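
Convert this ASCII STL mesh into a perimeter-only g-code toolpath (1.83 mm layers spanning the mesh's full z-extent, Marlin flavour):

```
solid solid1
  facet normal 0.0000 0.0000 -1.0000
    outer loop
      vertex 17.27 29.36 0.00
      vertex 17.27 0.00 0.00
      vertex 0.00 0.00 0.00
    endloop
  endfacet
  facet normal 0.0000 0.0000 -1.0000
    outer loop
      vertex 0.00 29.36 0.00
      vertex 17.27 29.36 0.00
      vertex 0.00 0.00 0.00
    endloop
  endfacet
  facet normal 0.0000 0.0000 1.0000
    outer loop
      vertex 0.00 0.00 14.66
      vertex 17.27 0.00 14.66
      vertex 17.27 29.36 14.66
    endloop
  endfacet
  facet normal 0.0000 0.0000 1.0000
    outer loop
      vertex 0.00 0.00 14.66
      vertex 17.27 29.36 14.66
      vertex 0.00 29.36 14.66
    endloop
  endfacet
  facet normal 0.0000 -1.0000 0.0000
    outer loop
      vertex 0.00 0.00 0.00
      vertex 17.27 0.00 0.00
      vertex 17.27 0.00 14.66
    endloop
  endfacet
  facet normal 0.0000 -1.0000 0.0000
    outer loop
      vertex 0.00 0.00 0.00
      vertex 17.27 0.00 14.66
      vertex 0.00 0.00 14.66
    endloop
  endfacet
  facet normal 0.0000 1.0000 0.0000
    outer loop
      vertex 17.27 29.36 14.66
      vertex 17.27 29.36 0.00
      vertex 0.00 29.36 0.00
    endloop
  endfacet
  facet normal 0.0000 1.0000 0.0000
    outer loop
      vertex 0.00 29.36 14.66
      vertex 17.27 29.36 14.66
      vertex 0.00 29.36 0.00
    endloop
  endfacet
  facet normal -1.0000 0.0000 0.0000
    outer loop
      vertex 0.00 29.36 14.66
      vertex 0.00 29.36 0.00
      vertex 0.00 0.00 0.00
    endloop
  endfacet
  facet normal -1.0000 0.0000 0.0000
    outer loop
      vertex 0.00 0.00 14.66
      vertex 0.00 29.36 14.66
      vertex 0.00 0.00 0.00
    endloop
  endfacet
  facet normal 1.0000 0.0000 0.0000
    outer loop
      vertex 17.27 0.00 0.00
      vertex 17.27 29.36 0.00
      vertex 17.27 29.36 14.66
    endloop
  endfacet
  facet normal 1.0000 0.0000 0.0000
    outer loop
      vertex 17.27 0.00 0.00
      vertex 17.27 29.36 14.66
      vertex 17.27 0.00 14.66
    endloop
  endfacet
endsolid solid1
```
; perimeter-only toolpath
G21 ; units = mm
G90 ; absolute positioning
G28 ; home
; layer 1
G0 Z1.83
G0 X0.00 Y0.00
G1 X17.27 Y0.00
G1 X17.27 Y29.36
G1 X0.00 Y29.36
G1 X0.00 Y0.00
; layer 2
G0 Z3.67
G0 X0.00 Y0.00
G1 X17.27 Y0.00
G1 X17.27 Y29.36
G1 X0.00 Y29.36
G1 X0.00 Y0.00
; layer 3
G0 Z5.50
G0 X0.00 Y0.00
G1 X17.27 Y0.00
G1 X17.27 Y29.36
G1 X0.00 Y29.36
G1 X0.00 Y0.00
; layer 4
G0 Z7.33
G0 X0.00 Y0.00
G1 X17.27 Y0.00
G1 X17.27 Y29.36
G1 X0.00 Y29.36
G1 X0.00 Y0.00
; layer 5
G0 Z9.16
G0 X0.00 Y0.00
G1 X17.27 Y0.00
G1 X17.27 Y29.36
G1 X0.00 Y29.36
G1 X0.00 Y0.00
; layer 6
G0 Z11.00
G0 X0.00 Y0.00
G1 X17.27 Y0.00
G1 X17.27 Y29.36
G1 X0.00 Y29.36
G1 X0.00 Y0.00
; layer 7
G0 Z12.83
G0 X0.00 Y0.00
G1 X17.27 Y0.00
G1 X17.27 Y29.36
G1 X0.00 Y29.36
G1 X0.00 Y0.00
; layer 8
G0 Z14.66
G0 X0.00 Y0.00
G1 X17.27 Y0.00
G1 X17.27 Y29.36
G1 X0.00 Y29.36
G1 X0.00 Y0.00
M2 ; end

The solid is a rectangular box, roughly 17.3 × 29.4 mm footprint and 14.7 mm tall. Slicing at Δz = 1.83 mm — 8 equal slices spanning the solid's height, so layer i sits at z = i·h/8 — gives 8 non-empty perimeters. Each is a 4-segment closed polygon; G0 lifts to the layer z and rapids to the start vertex, then G1 traces the edges.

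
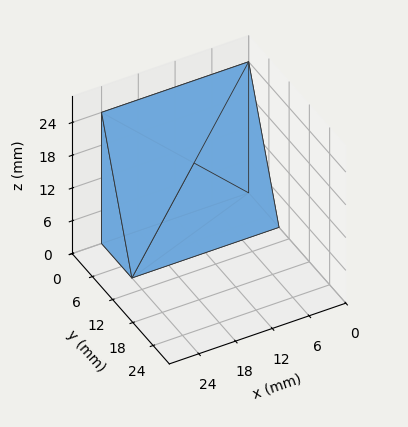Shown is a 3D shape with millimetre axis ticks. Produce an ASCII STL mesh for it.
Reading the render: the shape is a wedge (ramp): 24 × 9 mm base, rising to 24 mm along the y=0 edge and sloping linearly to z=0 at y=9 (dimensions read to the nearest mm from the axis ticks). For the STL, each face is triangulated and given an outward normal.

solid part
  facet normal 0.0000 0.0000 -1.0000
    outer loop
      vertex 24.0 9.0 0.0
      vertex 24.0 0.0 0.0
      vertex 0.0 0.0 0.0
    endloop
  endfacet
  facet normal 0.0000 0.0000 -1.0000
    outer loop
      vertex 0.0 9.0 0.0
      vertex 24.0 9.0 0.0
      vertex 0.0 0.0 0.0
    endloop
  endfacet
  facet normal 0.0000 -1.0000 0.0000
    outer loop
      vertex 0.0 0.0 0.0
      vertex 24.0 0.0 0.0
      vertex 24.0 0.0 24.0
    endloop
  endfacet
  facet normal 0.0000 -1.0000 0.0000
    outer loop
      vertex 0.0 0.0 0.0
      vertex 24.0 0.0 24.0
      vertex 0.0 0.0 24.0
    endloop
  endfacet
  facet normal 0.0000 0.9363 0.3511
    outer loop
      vertex 0.0 0.0 24.0
      vertex 24.0 0.0 24.0
      vertex 24.0 9.0 0.0
    endloop
  endfacet
  facet normal 0.0000 0.9363 0.3511
    outer loop
      vertex 0.0 0.0 24.0
      vertex 24.0 9.0 0.0
      vertex 0.0 9.0 0.0
    endloop
  endfacet
  facet normal -1.0000 0.0000 0.0000
    outer loop
      vertex 0.0 0.0 24.0
      vertex 0.0 9.0 0.0
      vertex 0.0 0.0 0.0
    endloop
  endfacet
  facet normal 1.0000 0.0000 0.0000
    outer loop
      vertex 24.0 0.0 0.0
      vertex 24.0 9.0 0.0
      vertex 24.0 0.0 24.0
    endloop
  endfacet
endsolid part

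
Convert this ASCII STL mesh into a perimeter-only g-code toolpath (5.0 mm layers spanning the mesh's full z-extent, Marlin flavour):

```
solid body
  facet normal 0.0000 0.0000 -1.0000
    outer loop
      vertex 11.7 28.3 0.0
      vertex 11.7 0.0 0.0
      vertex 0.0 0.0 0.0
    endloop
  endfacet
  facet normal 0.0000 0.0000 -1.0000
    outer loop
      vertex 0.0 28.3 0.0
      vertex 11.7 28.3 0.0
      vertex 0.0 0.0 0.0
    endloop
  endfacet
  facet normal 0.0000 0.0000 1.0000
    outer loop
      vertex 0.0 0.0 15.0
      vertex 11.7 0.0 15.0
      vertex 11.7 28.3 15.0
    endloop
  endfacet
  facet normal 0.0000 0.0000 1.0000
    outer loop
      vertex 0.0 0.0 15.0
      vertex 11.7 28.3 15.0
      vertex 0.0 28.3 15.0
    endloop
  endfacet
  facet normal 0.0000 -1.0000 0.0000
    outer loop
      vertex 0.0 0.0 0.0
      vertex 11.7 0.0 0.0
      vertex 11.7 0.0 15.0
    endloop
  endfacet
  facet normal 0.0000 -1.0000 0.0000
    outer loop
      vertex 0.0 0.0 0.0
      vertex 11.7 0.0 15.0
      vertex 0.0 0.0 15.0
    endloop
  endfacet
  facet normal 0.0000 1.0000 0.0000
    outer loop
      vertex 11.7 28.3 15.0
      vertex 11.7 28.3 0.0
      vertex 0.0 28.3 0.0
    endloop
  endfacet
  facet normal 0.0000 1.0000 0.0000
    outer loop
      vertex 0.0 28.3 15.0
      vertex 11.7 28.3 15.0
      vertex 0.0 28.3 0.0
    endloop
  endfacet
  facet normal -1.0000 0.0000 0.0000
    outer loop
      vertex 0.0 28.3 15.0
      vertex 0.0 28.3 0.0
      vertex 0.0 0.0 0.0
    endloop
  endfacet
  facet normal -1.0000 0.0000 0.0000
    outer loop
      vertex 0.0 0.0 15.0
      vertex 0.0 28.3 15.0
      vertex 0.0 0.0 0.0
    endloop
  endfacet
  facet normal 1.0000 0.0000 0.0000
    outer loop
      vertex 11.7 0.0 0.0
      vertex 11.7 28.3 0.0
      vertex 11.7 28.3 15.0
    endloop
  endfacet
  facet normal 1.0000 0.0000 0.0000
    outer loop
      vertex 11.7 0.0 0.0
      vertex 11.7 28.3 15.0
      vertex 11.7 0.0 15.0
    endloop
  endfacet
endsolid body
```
; perimeter-only toolpath
G21 ; units = mm
G90 ; absolute positioning
G28 ; home
; layer 1
G0 Z5.0
G0 X0.0 Y0.0
G1 X11.7 Y0.0
G1 X11.7 Y28.3
G1 X0.0 Y28.3
G1 X0.0 Y0.0
; layer 2
G0 Z10.0
G0 X0.0 Y0.0
G1 X11.7 Y0.0
G1 X11.7 Y28.3
G1 X0.0 Y28.3
G1 X0.0 Y0.0
; layer 3
G0 Z15.0
G0 X0.0 Y0.0
G1 X11.7 Y0.0
G1 X11.7 Y28.3
G1 X0.0 Y28.3
G1 X0.0 Y0.0
M2 ; end

The solid is a rectangular box, roughly 11.7 × 28.3 mm footprint and 15 mm tall. Slicing at Δz = 5.0 mm — 3 equal slices spanning the solid's height, so layer i sits at z = i·h/3 — gives 3 non-empty perimeters. Each is a 4-segment closed polygon; G0 lifts to the layer z and rapids to the start vertex, then G1 traces the edges.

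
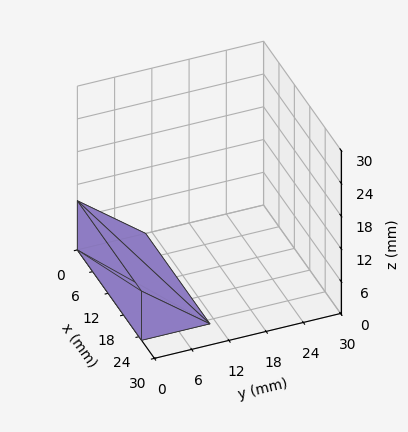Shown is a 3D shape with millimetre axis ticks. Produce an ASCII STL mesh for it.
Reading the render: the shape is a wedge (ramp): 25 × 11 mm base, rising to 9 mm along the y=0 edge and sloping linearly to z=0 at y=11 (dimensions read to the nearest mm from the axis ticks). For the STL, each face is triangulated and given an outward normal.

solid part
  facet normal 0.0000 0.0000 -1.0000
    outer loop
      vertex 25.0 11.0 0.0
      vertex 25.0 0.0 0.0
      vertex 0.0 0.0 0.0
    endloop
  endfacet
  facet normal 0.0000 0.0000 -1.0000
    outer loop
      vertex 0.0 11.0 0.0
      vertex 25.0 11.0 0.0
      vertex 0.0 0.0 0.0
    endloop
  endfacet
  facet normal 0.0000 -1.0000 0.0000
    outer loop
      vertex 0.0 0.0 0.0
      vertex 25.0 0.0 0.0
      vertex 25.0 0.0 9.0
    endloop
  endfacet
  facet normal 0.0000 -1.0000 0.0000
    outer loop
      vertex 0.0 0.0 0.0
      vertex 25.0 0.0 9.0
      vertex 0.0 0.0 9.0
    endloop
  endfacet
  facet normal 0.0000 0.6332 0.7740
    outer loop
      vertex 0.0 0.0 9.0
      vertex 25.0 0.0 9.0
      vertex 25.0 11.0 0.0
    endloop
  endfacet
  facet normal 0.0000 0.6332 0.7740
    outer loop
      vertex 0.0 0.0 9.0
      vertex 25.0 11.0 0.0
      vertex 0.0 11.0 0.0
    endloop
  endfacet
  facet normal -1.0000 0.0000 0.0000
    outer loop
      vertex 0.0 0.0 9.0
      vertex 0.0 11.0 0.0
      vertex 0.0 0.0 0.0
    endloop
  endfacet
  facet normal 1.0000 0.0000 0.0000
    outer loop
      vertex 25.0 0.0 0.0
      vertex 25.0 11.0 0.0
      vertex 25.0 0.0 9.0
    endloop
  endfacet
endsolid part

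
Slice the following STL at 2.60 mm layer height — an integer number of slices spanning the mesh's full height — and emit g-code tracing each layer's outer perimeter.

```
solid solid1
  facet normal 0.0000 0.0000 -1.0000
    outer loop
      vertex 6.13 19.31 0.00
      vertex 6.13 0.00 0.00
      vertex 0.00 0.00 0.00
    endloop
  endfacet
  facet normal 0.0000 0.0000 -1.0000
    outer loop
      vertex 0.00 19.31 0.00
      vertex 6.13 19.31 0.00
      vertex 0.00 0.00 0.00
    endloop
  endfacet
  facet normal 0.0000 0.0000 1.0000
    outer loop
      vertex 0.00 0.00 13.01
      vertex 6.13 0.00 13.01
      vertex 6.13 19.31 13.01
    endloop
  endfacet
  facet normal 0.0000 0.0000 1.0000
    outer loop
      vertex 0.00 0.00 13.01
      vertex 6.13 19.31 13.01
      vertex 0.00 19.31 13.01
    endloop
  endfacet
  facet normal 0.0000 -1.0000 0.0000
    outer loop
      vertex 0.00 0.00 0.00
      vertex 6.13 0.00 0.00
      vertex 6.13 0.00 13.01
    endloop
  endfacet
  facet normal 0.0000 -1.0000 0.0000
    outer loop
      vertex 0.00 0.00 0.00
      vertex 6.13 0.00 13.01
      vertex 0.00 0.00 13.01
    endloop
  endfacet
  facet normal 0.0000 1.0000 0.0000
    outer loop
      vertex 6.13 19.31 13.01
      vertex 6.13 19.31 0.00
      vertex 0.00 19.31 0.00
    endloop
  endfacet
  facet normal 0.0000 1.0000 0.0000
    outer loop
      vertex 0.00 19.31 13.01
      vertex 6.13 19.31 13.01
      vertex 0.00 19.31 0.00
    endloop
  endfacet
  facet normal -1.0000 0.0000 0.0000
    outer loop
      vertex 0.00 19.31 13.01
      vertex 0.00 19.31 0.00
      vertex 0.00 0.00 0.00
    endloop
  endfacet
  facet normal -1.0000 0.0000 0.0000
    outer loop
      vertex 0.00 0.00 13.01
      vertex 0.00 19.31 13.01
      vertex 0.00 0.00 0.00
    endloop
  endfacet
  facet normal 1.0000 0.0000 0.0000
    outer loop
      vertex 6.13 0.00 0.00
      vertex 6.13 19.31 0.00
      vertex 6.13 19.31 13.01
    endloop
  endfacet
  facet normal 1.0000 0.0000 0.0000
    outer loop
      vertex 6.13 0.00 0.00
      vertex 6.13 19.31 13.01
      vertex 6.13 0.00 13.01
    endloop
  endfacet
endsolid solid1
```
; perimeter-only toolpath
G21 ; units = mm
G90 ; absolute positioning
G28 ; home
; layer 1
G0 Z2.60
G0 X0.00 Y0.00
G1 X6.13 Y0.00
G1 X6.13 Y19.31
G1 X0.00 Y19.31
G1 X0.00 Y0.00
; layer 2
G0 Z5.20
G0 X0.00 Y0.00
G1 X6.13 Y0.00
G1 X6.13 Y19.31
G1 X0.00 Y19.31
G1 X0.00 Y0.00
; layer 3
G0 Z7.81
G0 X0.00 Y0.00
G1 X6.13 Y0.00
G1 X6.13 Y19.31
G1 X0.00 Y19.31
G1 X0.00 Y0.00
; layer 4
G0 Z10.41
G0 X0.00 Y0.00
G1 X6.13 Y0.00
G1 X6.13 Y19.31
G1 X0.00 Y19.31
G1 X0.00 Y0.00
; layer 5
G0 Z13.01
G0 X0.00 Y0.00
G1 X6.13 Y0.00
G1 X6.13 Y19.31
G1 X0.00 Y19.31
G1 X0.00 Y0.00
M2 ; end

The solid is a rectangular box, roughly 6.13 × 19.3 mm footprint and 13 mm tall. Slicing at Δz = 2.60 mm — 5 equal slices spanning the solid's height, so layer i sits at z = i·h/5 — gives 5 non-empty perimeters. Each is a 4-segment closed polygon; G0 lifts to the layer z and rapids to the start vertex, then G1 traces the edges.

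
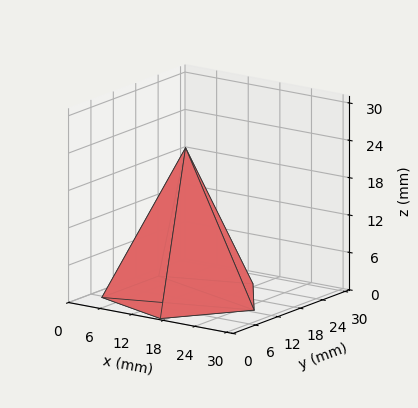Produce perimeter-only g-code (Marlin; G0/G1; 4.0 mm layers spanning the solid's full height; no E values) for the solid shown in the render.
Reading the render: the shape is a regular 5-sided pyramid, base circumscribed radius ≈ 13 mm, apex at z ≈ 24 mm (dimensions read to the nearest mm from the axis ticks). For the g-code, the solid's height is divided into equal slices at the stated Δz and each level perimeter traced with G1 moves after a G0 lift.

; perimeter-only toolpath
G21 ; units = mm
G90 ; absolute positioning
G28 ; home
; layer 1
G0 Z4.0
G0 X23.8 Y13.0
G1 X16.3 Y23.3
G1 X4.2 Y19.3
G1 X4.2 Y6.7
G1 X16.3 Y2.7
G1 X23.8 Y13.0
; layer 2
G0 Z8.0
G0 X21.7 Y13.0
G1 X15.7 Y21.3
G1 X6.0 Y18.1
G1 X6.0 Y7.9
G1 X15.7 Y4.7
G1 X21.7 Y13.0
; layer 3
G0 Z12.0
G0 X19.5 Y13.0
G1 X15.0 Y19.2
G1 X7.8 Y16.8
G1 X7.8 Y9.2
G1 X15.0 Y6.8
G1 X19.5 Y13.0
; layer 4
G0 Z16.0
G0 X17.3 Y13.0
G1 X14.3 Y17.1
G1 X9.5 Y15.5
G1 X9.5 Y10.5
G1 X14.3 Y8.9
G1 X17.3 Y13.0
; layer 5
G0 Z20.0
G0 X15.2 Y13.0
G1 X13.7 Y15.1
G1 X11.2 Y14.3
G1 X11.2 Y11.7
G1 X13.7 Y10.9
G1 X15.2 Y13.0
M2 ; end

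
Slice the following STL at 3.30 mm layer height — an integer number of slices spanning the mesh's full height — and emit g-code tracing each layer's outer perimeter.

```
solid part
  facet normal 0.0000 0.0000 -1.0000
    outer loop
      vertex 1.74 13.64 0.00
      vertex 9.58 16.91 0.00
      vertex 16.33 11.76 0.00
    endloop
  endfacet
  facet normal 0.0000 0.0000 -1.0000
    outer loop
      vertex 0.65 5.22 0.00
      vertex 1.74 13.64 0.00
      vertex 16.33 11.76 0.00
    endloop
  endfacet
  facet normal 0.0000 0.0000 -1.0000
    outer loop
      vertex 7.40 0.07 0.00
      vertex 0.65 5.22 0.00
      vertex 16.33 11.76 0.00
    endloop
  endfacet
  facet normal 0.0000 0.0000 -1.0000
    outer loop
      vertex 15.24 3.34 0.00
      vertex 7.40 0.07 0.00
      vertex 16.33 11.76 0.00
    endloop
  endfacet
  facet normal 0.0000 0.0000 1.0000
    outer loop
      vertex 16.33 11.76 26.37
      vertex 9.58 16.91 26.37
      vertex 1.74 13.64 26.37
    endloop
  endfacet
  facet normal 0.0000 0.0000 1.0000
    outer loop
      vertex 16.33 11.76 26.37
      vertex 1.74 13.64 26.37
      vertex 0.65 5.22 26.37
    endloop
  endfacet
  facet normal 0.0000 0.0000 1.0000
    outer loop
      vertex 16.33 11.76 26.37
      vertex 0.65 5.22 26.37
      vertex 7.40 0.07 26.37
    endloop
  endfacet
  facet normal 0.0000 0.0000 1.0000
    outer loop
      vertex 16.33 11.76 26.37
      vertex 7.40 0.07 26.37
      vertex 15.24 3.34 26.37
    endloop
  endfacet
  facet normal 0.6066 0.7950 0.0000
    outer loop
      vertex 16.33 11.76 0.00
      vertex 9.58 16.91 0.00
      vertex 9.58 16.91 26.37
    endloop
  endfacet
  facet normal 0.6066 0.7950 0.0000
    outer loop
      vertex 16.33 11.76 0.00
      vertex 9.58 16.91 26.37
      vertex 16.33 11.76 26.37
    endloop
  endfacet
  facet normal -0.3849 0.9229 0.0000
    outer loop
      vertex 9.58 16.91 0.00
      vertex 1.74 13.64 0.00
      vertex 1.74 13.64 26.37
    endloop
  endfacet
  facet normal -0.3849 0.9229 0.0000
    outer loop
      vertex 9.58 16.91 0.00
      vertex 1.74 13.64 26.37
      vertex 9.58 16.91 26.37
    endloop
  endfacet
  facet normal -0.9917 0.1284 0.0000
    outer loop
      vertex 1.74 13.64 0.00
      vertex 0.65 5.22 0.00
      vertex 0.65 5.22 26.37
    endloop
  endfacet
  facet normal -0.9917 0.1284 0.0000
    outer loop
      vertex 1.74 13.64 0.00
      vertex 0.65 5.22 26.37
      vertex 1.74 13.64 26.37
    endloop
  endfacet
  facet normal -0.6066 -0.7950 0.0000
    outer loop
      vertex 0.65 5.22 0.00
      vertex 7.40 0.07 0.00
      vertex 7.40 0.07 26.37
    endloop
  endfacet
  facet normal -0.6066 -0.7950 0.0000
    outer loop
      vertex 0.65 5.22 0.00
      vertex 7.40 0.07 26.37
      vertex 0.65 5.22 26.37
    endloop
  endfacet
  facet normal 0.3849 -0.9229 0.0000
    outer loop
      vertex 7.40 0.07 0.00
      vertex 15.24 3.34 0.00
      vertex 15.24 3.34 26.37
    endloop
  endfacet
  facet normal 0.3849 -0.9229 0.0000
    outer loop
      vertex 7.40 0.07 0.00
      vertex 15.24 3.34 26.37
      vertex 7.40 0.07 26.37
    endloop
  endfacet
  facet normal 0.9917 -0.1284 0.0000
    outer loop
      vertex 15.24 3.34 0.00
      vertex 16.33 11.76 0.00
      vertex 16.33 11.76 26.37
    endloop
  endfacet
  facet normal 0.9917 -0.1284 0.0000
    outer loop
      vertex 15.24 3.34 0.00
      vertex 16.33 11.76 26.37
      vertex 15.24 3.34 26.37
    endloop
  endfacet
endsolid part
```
; perimeter-only toolpath
G21 ; units = mm
G90 ; absolute positioning
G28 ; home
; layer 1
G0 Z3.30
G0 X16.33 Y11.76
G1 X9.58 Y16.91
G1 X1.74 Y13.64
G1 X0.65 Y5.22
G1 X7.40 Y0.07
G1 X15.24 Y3.34
G1 X16.33 Y11.76
; layer 2
G0 Z6.59
G0 X16.33 Y11.76
G1 X9.58 Y16.91
G1 X1.74 Y13.64
G1 X0.65 Y5.22
G1 X7.40 Y0.07
G1 X15.24 Y3.34
G1 X16.33 Y11.76
; layer 3
G0 Z9.89
G0 X16.33 Y11.76
G1 X9.58 Y16.91
G1 X1.74 Y13.64
G1 X0.65 Y5.22
G1 X7.40 Y0.07
G1 X15.24 Y3.34
G1 X16.33 Y11.76
; layer 4
G0 Z13.19
G0 X16.33 Y11.76
G1 X9.58 Y16.91
G1 X1.74 Y13.64
G1 X0.65 Y5.22
G1 X7.40 Y0.07
G1 X15.24 Y3.34
G1 X16.33 Y11.76
; layer 5
G0 Z16.48
G0 X16.33 Y11.76
G1 X9.58 Y16.91
G1 X1.74 Y13.64
G1 X0.65 Y5.22
G1 X7.40 Y0.07
G1 X15.24 Y3.34
G1 X16.33 Y11.76
; layer 6
G0 Z19.78
G0 X16.33 Y11.76
G1 X9.58 Y16.91
G1 X1.74 Y13.64
G1 X0.65 Y5.22
G1 X7.40 Y0.07
G1 X15.24 Y3.34
G1 X16.33 Y11.76
; layer 7
G0 Z23.07
G0 X16.33 Y11.76
G1 X9.58 Y16.91
G1 X1.74 Y13.64
G1 X0.65 Y5.22
G1 X7.40 Y0.07
G1 X15.24 Y3.34
G1 X16.33 Y11.76
; layer 8
G0 Z26.37
G0 X16.33 Y11.76
G1 X9.58 Y16.91
G1 X1.74 Y13.64
G1 X0.65 Y5.22
G1 X7.40 Y0.07
G1 X15.24 Y3.34
G1 X16.33 Y11.76
M2 ; end

The solid is a regular 6-sided prism (a cylinder approximated with 6 flat sides), circumscribed radius ≈ 8.49 mm, height ≈ 26.4 mm. Slicing at Δz = 3.30 mm — 8 equal slices spanning the solid's height, so layer i sits at z = i·h/8 — gives 8 non-empty perimeters. Each is a 6-segment closed polygon; G0 lifts to the layer z and rapids to the start vertex, then G1 traces the edges.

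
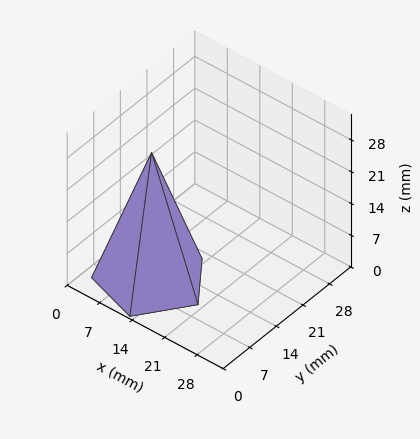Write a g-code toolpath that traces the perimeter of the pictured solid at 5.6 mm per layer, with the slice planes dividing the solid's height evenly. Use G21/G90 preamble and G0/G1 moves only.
Reading the render: the shape is a regular 5-sided pyramid, base circumscribed radius ≈ 10 mm, apex at z ≈ 28 mm (dimensions read to the nearest mm from the axis ticks). For the g-code, the solid's height is divided into equal slices at the stated Δz and each level perimeter traced with G1 moves after a G0 lift.

; perimeter-only toolpath
G21 ; units = mm
G90 ; absolute positioning
G28 ; home
; layer 1
G0 Z5.6
G0 X18.0 Y10.0
G1 X12.5 Y17.6
G1 X3.5 Y14.7
G1 X3.5 Y5.3
G1 X12.5 Y2.4
G1 X18.0 Y10.0
; layer 2
G0 Z11.2
G0 X16.0 Y10.0
G1 X11.9 Y15.7
G1 X5.1 Y13.5
G1 X5.1 Y6.5
G1 X11.9 Y4.3
G1 X16.0 Y10.0
; layer 3
G0 Z16.8
G0 X14.0 Y10.0
G1 X11.2 Y13.8
G1 X6.8 Y12.4
G1 X6.8 Y7.6
G1 X11.2 Y6.2
G1 X14.0 Y10.0
; layer 4
G0 Z22.4
G0 X12.0 Y10.0
G1 X10.6 Y11.9
G1 X8.4 Y11.2
G1 X8.4 Y8.8
G1 X10.6 Y8.1
G1 X12.0 Y10.0
M2 ; end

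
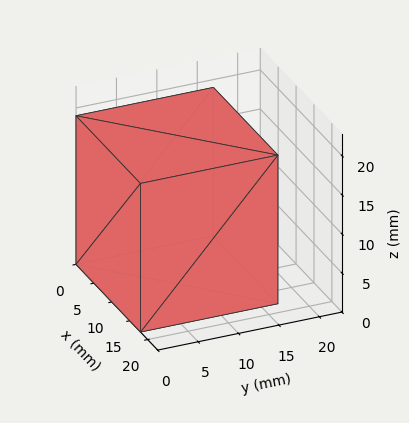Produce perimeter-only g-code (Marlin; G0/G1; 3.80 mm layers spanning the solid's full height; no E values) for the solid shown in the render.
Reading the render: the shape is a rectangular box, roughly 18 × 17 mm footprint and 19 mm tall (dimensions read to the nearest mm from the axis ticks). For the g-code, the solid's height is divided into equal slices at the stated Δz and each level perimeter traced with G1 moves after a G0 lift.

; perimeter-only toolpath
G21 ; units = mm
G90 ; absolute positioning
G28 ; home
; layer 1
G0 Z3.80
G0 X0.00 Y0.00
G1 X18.00 Y0.00
G1 X18.00 Y17.00
G1 X0.00 Y17.00
G1 X0.00 Y0.00
; layer 2
G0 Z7.60
G0 X0.00 Y0.00
G1 X18.00 Y0.00
G1 X18.00 Y17.00
G1 X0.00 Y17.00
G1 X0.00 Y0.00
; layer 3
G0 Z11.40
G0 X0.00 Y0.00
G1 X18.00 Y0.00
G1 X18.00 Y17.00
G1 X0.00 Y17.00
G1 X0.00 Y0.00
; layer 4
G0 Z15.20
G0 X0.00 Y0.00
G1 X18.00 Y0.00
G1 X18.00 Y17.00
G1 X0.00 Y17.00
G1 X0.00 Y0.00
; layer 5
G0 Z19.00
G0 X0.00 Y0.00
G1 X18.00 Y0.00
G1 X18.00 Y17.00
G1 X0.00 Y17.00
G1 X0.00 Y0.00
M2 ; end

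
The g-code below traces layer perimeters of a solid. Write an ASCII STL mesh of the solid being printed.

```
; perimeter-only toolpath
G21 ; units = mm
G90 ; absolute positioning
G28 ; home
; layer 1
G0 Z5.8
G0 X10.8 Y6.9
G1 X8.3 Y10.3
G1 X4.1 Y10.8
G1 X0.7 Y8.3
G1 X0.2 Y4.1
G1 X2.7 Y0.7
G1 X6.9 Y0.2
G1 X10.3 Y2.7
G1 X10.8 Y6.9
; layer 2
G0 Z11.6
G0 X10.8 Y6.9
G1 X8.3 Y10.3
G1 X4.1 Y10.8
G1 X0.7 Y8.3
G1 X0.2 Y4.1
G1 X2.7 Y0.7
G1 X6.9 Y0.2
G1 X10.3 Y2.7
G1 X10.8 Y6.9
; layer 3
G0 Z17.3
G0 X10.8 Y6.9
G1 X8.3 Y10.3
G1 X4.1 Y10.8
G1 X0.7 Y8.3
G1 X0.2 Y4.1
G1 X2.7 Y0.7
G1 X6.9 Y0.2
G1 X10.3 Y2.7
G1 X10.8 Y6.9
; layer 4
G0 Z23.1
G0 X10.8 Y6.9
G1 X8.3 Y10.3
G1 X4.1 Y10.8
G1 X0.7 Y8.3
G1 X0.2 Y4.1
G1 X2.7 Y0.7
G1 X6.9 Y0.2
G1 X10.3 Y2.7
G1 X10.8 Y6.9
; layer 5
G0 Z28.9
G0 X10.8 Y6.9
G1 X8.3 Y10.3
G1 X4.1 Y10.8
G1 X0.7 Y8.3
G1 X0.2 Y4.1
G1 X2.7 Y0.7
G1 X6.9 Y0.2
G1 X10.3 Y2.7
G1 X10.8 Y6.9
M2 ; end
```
solid part
  facet normal 0.0000 0.0000 -1.0000
    outer loop
      vertex 4.1 10.8 0.0
      vertex 8.3 10.3 0.0
      vertex 10.8 6.9 0.0
    endloop
  endfacet
  facet normal 0.0000 0.0000 -1.0000
    outer loop
      vertex 0.7 8.3 0.0
      vertex 4.1 10.8 0.0
      vertex 10.8 6.9 0.0
    endloop
  endfacet
  facet normal 0.0000 0.0000 -1.0000
    outer loop
      vertex 0.2 4.1 0.0
      vertex 0.7 8.3 0.0
      vertex 10.8 6.9 0.0
    endloop
  endfacet
  facet normal 0.0000 0.0000 -1.0000
    outer loop
      vertex 2.7 0.7 0.0
      vertex 0.2 4.1 0.0
      vertex 10.8 6.9 0.0
    endloop
  endfacet
  facet normal 0.0000 0.0000 -1.0000
    outer loop
      vertex 6.9 0.2 0.0
      vertex 2.7 0.7 0.0
      vertex 10.8 6.9 0.0
    endloop
  endfacet
  facet normal 0.0000 0.0000 -1.0000
    outer loop
      vertex 10.3 2.7 0.0
      vertex 6.9 0.2 0.0
      vertex 10.8 6.9 0.0
    endloop
  endfacet
  facet normal 0.0000 0.0000 1.0000
    outer loop
      vertex 10.8 6.9 28.9
      vertex 8.3 10.3 28.9
      vertex 4.1 10.8 28.9
    endloop
  endfacet
  facet normal 0.0000 0.0000 1.0000
    outer loop
      vertex 10.8 6.9 28.9
      vertex 4.1 10.8 28.9
      vertex 0.7 8.3 28.9
    endloop
  endfacet
  facet normal 0.0000 0.0000 1.0000
    outer loop
      vertex 10.8 6.9 28.9
      vertex 0.7 8.3 28.9
      vertex 0.2 4.1 28.9
    endloop
  endfacet
  facet normal 0.0000 0.0000 1.0000
    outer loop
      vertex 10.8 6.9 28.9
      vertex 0.2 4.1 28.9
      vertex 2.7 0.7 28.9
    endloop
  endfacet
  facet normal 0.0000 0.0000 1.0000
    outer loop
      vertex 10.8 6.9 28.9
      vertex 2.7 0.7 28.9
      vertex 6.9 0.2 28.9
    endloop
  endfacet
  facet normal 0.0000 0.0000 1.0000
    outer loop
      vertex 10.8 6.9 28.9
      vertex 6.9 0.2 28.9
      vertex 10.3 2.7 28.9
    endloop
  endfacet
  facet normal 0.8057 0.5924 0.0000
    outer loop
      vertex 10.8 6.9 0.0
      vertex 8.3 10.3 0.0
      vertex 8.3 10.3 28.9
    endloop
  endfacet
  facet normal 0.8057 0.5924 0.0000
    outer loop
      vertex 10.8 6.9 0.0
      vertex 8.3 10.3 28.9
      vertex 10.8 6.9 28.9
    endloop
  endfacet
  facet normal 0.1182 0.9930 0.0000
    outer loop
      vertex 8.3 10.3 0.0
      vertex 4.1 10.8 0.0
      vertex 4.1 10.8 28.9
    endloop
  endfacet
  facet normal 0.1182 0.9930 0.0000
    outer loop
      vertex 8.3 10.3 0.0
      vertex 4.1 10.8 28.9
      vertex 8.3 10.3 28.9
    endloop
  endfacet
  facet normal -0.5924 0.8057 0.0000
    outer loop
      vertex 4.1 10.8 0.0
      vertex 0.7 8.3 0.0
      vertex 0.7 8.3 28.9
    endloop
  endfacet
  facet normal -0.5924 0.8057 0.0000
    outer loop
      vertex 4.1 10.8 0.0
      vertex 0.7 8.3 28.9
      vertex 4.1 10.8 28.9
    endloop
  endfacet
  facet normal -0.9930 0.1182 0.0000
    outer loop
      vertex 0.7 8.3 0.0
      vertex 0.2 4.1 0.0
      vertex 0.2 4.1 28.9
    endloop
  endfacet
  facet normal -0.9930 0.1182 0.0000
    outer loop
      vertex 0.7 8.3 0.0
      vertex 0.2 4.1 28.9
      vertex 0.7 8.3 28.9
    endloop
  endfacet
  facet normal -0.8057 -0.5924 0.0000
    outer loop
      vertex 0.2 4.1 0.0
      vertex 2.7 0.7 0.0
      vertex 2.7 0.7 28.9
    endloop
  endfacet
  facet normal -0.8057 -0.5924 0.0000
    outer loop
      vertex 0.2 4.1 0.0
      vertex 2.7 0.7 28.9
      vertex 0.2 4.1 28.9
    endloop
  endfacet
  facet normal -0.1182 -0.9930 0.0000
    outer loop
      vertex 2.7 0.7 0.0
      vertex 6.9 0.2 0.0
      vertex 6.9 0.2 28.9
    endloop
  endfacet
  facet normal -0.1182 -0.9930 0.0000
    outer loop
      vertex 2.7 0.7 0.0
      vertex 6.9 0.2 28.9
      vertex 2.7 0.7 28.9
    endloop
  endfacet
  facet normal 0.5924 -0.8057 0.0000
    outer loop
      vertex 6.9 0.2 0.0
      vertex 10.3 2.7 0.0
      vertex 10.3 2.7 28.9
    endloop
  endfacet
  facet normal 0.5924 -0.8057 0.0000
    outer loop
      vertex 6.9 0.2 0.0
      vertex 10.3 2.7 28.9
      vertex 6.9 0.2 28.9
    endloop
  endfacet
  facet normal 0.9930 -0.1182 0.0000
    outer loop
      vertex 10.3 2.7 0.0
      vertex 10.8 6.9 0.0
      vertex 10.8 6.9 28.9
    endloop
  endfacet
  facet normal 0.9930 -0.1182 0.0000
    outer loop
      vertex 10.3 2.7 0.0
      vertex 10.8 6.9 28.9
      vertex 10.3 2.7 28.9
    endloop
  endfacet
endsolid part

The G0 Z moves step by Δz≈5.8 mm. Every layer's G1 loop is the same polygon, so the solid is a straight extrusion of it from z=0 to z≈28.9. Closing with flat bottom and top caps and triangulating gives 28 facets — a regular 8-sided prism (a cylinder approximated with 8 flat sides), circumscribed radius ≈ 5.5 mm, height ≈ 28.9 mm.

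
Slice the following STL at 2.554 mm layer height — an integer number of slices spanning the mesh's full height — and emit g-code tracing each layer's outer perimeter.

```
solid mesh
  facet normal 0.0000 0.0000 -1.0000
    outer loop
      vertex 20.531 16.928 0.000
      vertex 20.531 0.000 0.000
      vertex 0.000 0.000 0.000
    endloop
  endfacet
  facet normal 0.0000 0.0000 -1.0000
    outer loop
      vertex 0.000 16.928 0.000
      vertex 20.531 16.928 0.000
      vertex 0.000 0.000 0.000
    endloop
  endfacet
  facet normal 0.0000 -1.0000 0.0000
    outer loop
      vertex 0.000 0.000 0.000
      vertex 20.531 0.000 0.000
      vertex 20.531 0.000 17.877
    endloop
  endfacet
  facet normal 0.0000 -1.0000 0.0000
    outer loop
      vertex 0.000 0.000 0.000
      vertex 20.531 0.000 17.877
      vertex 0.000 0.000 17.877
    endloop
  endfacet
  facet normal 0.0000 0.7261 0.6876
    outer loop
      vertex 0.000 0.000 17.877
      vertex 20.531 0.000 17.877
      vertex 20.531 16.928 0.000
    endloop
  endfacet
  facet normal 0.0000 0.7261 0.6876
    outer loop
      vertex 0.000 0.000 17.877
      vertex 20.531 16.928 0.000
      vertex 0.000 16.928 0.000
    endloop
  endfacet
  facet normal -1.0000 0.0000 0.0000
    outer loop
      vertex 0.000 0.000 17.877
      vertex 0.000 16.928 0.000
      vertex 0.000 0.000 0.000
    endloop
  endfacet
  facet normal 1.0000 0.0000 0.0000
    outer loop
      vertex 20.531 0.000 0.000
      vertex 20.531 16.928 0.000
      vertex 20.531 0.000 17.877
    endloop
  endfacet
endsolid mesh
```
; perimeter-only toolpath
G21 ; units = mm
G90 ; absolute positioning
G28 ; home
; layer 1
G0 Z2.554
G0 X0.000 Y0.000
G1 X20.531 Y0.000
G1 X20.531 Y14.510
G1 X0.000 Y14.510
G1 X0.000 Y0.000
; layer 2
G0 Z5.108
G0 X0.000 Y0.000
G1 X20.531 Y0.000
G1 X20.531 Y12.091
G1 X0.000 Y12.091
G1 X0.000 Y0.000
; layer 3
G0 Z7.662
G0 X0.000 Y0.000
G1 X20.531 Y0.000
G1 X20.531 Y9.673
G1 X0.000 Y9.673
G1 X0.000 Y0.000
; layer 4
G0 Z10.215
G0 X0.000 Y0.000
G1 X20.531 Y0.000
G1 X20.531 Y7.255
G1 X0.000 Y7.255
G1 X0.000 Y0.000
; layer 5
G0 Z12.769
G0 X0.000 Y0.000
G1 X20.531 Y0.000
G1 X20.531 Y4.837
G1 X0.000 Y4.837
G1 X0.000 Y0.000
; layer 6
G0 Z15.323
G0 X0.000 Y0.000
G1 X20.531 Y0.000
G1 X20.531 Y2.418
G1 X0.000 Y2.418
G1 X0.000 Y0.000
M2 ; end

The solid is a wedge (ramp): 20.5 × 16.9 mm base, rising to 17.9 mm along the y=0 edge and sloping linearly to z=0 at y=16.9. Slicing at Δz = 2.554 mm — 7 equal slices spanning the solid's height, so layer i sits at z = i·h/7 — gives 6 non-empty perimeters. Each is a 4-segment closed polygon; G0 lifts to the layer z and rapids to the start vertex, then G1 traces the edges. The cross-section shrinks linearly with z (the slice at the apex is degenerate and omitted).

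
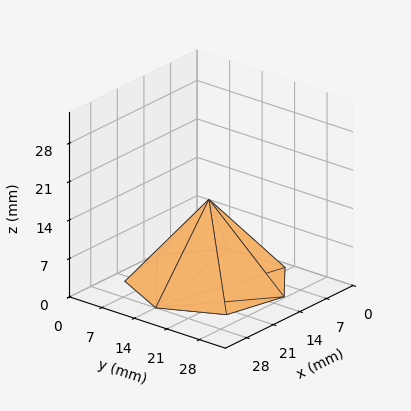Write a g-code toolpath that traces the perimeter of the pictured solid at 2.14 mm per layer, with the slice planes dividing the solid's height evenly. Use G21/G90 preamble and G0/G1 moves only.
Reading the render: the shape is a regular 7-sided pyramid, base circumscribed radius ≈ 14 mm, apex at z ≈ 15 mm (dimensions read to the nearest mm from the axis ticks). For the g-code, the solid's height is divided into equal slices at the stated Δz and each level perimeter traced with G1 moves after a G0 lift.

; perimeter-only toolpath
G21 ; units = mm
G90 ; absolute positioning
G28 ; home
; layer 1
G0 Z2.14
G0 X26.00 Y14.00
G1 X21.48 Y23.39
G1 X11.33 Y25.70
G1 X3.19 Y19.20
G1 X3.19 Y8.80
G1 X11.33 Y2.30
G1 X21.48 Y4.61
G1 X26.00 Y14.00
; layer 2
G0 Z4.29
G0 X24.00 Y14.00
G1 X20.24 Y21.82
G1 X11.77 Y23.75
G1 X4.99 Y18.34
G1 X4.99 Y9.66
G1 X11.77 Y4.25
G1 X20.24 Y6.18
G1 X24.00 Y14.00
; layer 3
G0 Z6.43
G0 X22.00 Y14.00
G1 X18.99 Y20.26
G1 X12.22 Y21.80
G1 X6.79 Y17.47
G1 X6.79 Y10.53
G1 X12.22 Y6.20
G1 X18.99 Y7.74
G1 X22.00 Y14.00
; layer 4
G0 Z8.57
G0 X20.00 Y14.00
G1 X17.74 Y18.69
G1 X12.66 Y19.85
G1 X8.60 Y16.60
G1 X8.60 Y11.40
G1 X12.66 Y8.15
G1 X17.74 Y9.31
G1 X20.00 Y14.00
; layer 5
G0 Z10.71
G0 X18.00 Y14.00
G1 X16.49 Y17.13
G1 X13.11 Y17.90
G1 X10.40 Y15.73
G1 X10.40 Y12.27
G1 X13.11 Y10.10
G1 X16.49 Y10.87
G1 X18.00 Y14.00
; layer 6
G0 Z12.86
G0 X16.00 Y14.00
G1 X15.25 Y15.56
G1 X13.55 Y15.95
G1 X12.20 Y14.87
G1 X12.20 Y13.13
G1 X13.55 Y12.05
G1 X15.25 Y12.44
G1 X16.00 Y14.00
M2 ; end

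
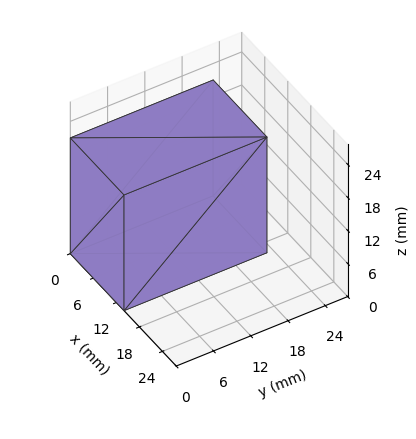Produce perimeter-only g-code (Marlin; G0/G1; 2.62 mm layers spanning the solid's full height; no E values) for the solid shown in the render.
Reading the render: the shape is a rectangular box, roughly 14 × 23 mm footprint and 21 mm tall (dimensions read to the nearest mm from the axis ticks). For the g-code, the solid's height is divided into equal slices at the stated Δz and each level perimeter traced with G1 moves after a G0 lift.

; perimeter-only toolpath
G21 ; units = mm
G90 ; absolute positioning
G28 ; home
; layer 1
G0 Z2.62
G0 X0.00 Y0.00
G1 X14.00 Y0.00
G1 X14.00 Y23.00
G1 X0.00 Y23.00
G1 X0.00 Y0.00
; layer 2
G0 Z5.25
G0 X0.00 Y0.00
G1 X14.00 Y0.00
G1 X14.00 Y23.00
G1 X0.00 Y23.00
G1 X0.00 Y0.00
; layer 3
G0 Z7.88
G0 X0.00 Y0.00
G1 X14.00 Y0.00
G1 X14.00 Y23.00
G1 X0.00 Y23.00
G1 X0.00 Y0.00
; layer 4
G0 Z10.50
G0 X0.00 Y0.00
G1 X14.00 Y0.00
G1 X14.00 Y23.00
G1 X0.00 Y23.00
G1 X0.00 Y0.00
; layer 5
G0 Z13.12
G0 X0.00 Y0.00
G1 X14.00 Y0.00
G1 X14.00 Y23.00
G1 X0.00 Y23.00
G1 X0.00 Y0.00
; layer 6
G0 Z15.75
G0 X0.00 Y0.00
G1 X14.00 Y0.00
G1 X14.00 Y23.00
G1 X0.00 Y23.00
G1 X0.00 Y0.00
; layer 7
G0 Z18.38
G0 X0.00 Y0.00
G1 X14.00 Y0.00
G1 X14.00 Y23.00
G1 X0.00 Y23.00
G1 X0.00 Y0.00
; layer 8
G0 Z21.00
G0 X0.00 Y0.00
G1 X14.00 Y0.00
G1 X14.00 Y23.00
G1 X0.00 Y23.00
G1 X0.00 Y0.00
M2 ; end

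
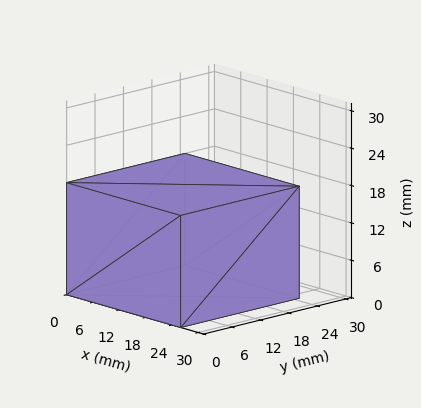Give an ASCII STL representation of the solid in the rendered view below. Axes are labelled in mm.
Reading the render: the shape is a rectangular box, roughly 26 × 25 mm footprint and 18 mm tall (dimensions read to the nearest mm from the axis ticks). For the STL, each face is triangulated and given an outward normal.

solid part
  facet normal 0.0000 0.0000 -1.0000
    outer loop
      vertex 26.000 25.000 0.000
      vertex 26.000 0.000 0.000
      vertex 0.000 0.000 0.000
    endloop
  endfacet
  facet normal 0.0000 0.0000 -1.0000
    outer loop
      vertex 0.000 25.000 0.000
      vertex 26.000 25.000 0.000
      vertex 0.000 0.000 0.000
    endloop
  endfacet
  facet normal 0.0000 0.0000 1.0000
    outer loop
      vertex 0.000 0.000 18.000
      vertex 26.000 0.000 18.000
      vertex 26.000 25.000 18.000
    endloop
  endfacet
  facet normal 0.0000 0.0000 1.0000
    outer loop
      vertex 0.000 0.000 18.000
      vertex 26.000 25.000 18.000
      vertex 0.000 25.000 18.000
    endloop
  endfacet
  facet normal 0.0000 -1.0000 0.0000
    outer loop
      vertex 0.000 0.000 0.000
      vertex 26.000 0.000 0.000
      vertex 26.000 0.000 18.000
    endloop
  endfacet
  facet normal 0.0000 -1.0000 0.0000
    outer loop
      vertex 0.000 0.000 0.000
      vertex 26.000 0.000 18.000
      vertex 0.000 0.000 18.000
    endloop
  endfacet
  facet normal 0.0000 1.0000 0.0000
    outer loop
      vertex 26.000 25.000 18.000
      vertex 26.000 25.000 0.000
      vertex 0.000 25.000 0.000
    endloop
  endfacet
  facet normal 0.0000 1.0000 0.0000
    outer loop
      vertex 0.000 25.000 18.000
      vertex 26.000 25.000 18.000
      vertex 0.000 25.000 0.000
    endloop
  endfacet
  facet normal -1.0000 0.0000 0.0000
    outer loop
      vertex 0.000 25.000 18.000
      vertex 0.000 25.000 0.000
      vertex 0.000 0.000 0.000
    endloop
  endfacet
  facet normal -1.0000 0.0000 0.0000
    outer loop
      vertex 0.000 0.000 18.000
      vertex 0.000 25.000 18.000
      vertex 0.000 0.000 0.000
    endloop
  endfacet
  facet normal 1.0000 0.0000 0.0000
    outer loop
      vertex 26.000 0.000 0.000
      vertex 26.000 25.000 0.000
      vertex 26.000 25.000 18.000
    endloop
  endfacet
  facet normal 1.0000 0.0000 0.0000
    outer loop
      vertex 26.000 0.000 0.000
      vertex 26.000 25.000 18.000
      vertex 26.000 0.000 18.000
    endloop
  endfacet
endsolid part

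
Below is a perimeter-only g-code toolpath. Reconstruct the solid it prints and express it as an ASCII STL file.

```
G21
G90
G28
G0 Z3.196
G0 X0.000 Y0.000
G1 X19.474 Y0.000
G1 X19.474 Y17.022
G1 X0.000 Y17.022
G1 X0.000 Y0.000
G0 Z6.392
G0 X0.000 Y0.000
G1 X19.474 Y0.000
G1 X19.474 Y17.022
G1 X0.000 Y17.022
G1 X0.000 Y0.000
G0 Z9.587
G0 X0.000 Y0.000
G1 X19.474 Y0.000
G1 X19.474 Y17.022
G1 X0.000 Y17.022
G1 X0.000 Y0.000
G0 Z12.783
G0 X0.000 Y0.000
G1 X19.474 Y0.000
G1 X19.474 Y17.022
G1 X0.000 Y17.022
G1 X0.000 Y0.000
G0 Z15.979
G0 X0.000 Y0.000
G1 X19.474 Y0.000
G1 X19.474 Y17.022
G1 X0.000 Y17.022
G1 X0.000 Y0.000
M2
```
solid part
  facet normal 0.0000 0.0000 -1.0000
    outer loop
      vertex 19.474 17.022 0.000
      vertex 19.474 0.000 0.000
      vertex 0.000 0.000 0.000
    endloop
  endfacet
  facet normal 0.0000 0.0000 -1.0000
    outer loop
      vertex 0.000 17.022 0.000
      vertex 19.474 17.022 0.000
      vertex 0.000 0.000 0.000
    endloop
  endfacet
  facet normal 0.0000 0.0000 1.0000
    outer loop
      vertex 0.000 0.000 15.979
      vertex 19.474 0.000 15.979
      vertex 19.474 17.022 15.979
    endloop
  endfacet
  facet normal 0.0000 0.0000 1.0000
    outer loop
      vertex 0.000 0.000 15.979
      vertex 19.474 17.022 15.979
      vertex 0.000 17.022 15.979
    endloop
  endfacet
  facet normal 0.0000 -1.0000 0.0000
    outer loop
      vertex 0.000 0.000 0.000
      vertex 19.474 0.000 0.000
      vertex 19.474 0.000 15.979
    endloop
  endfacet
  facet normal 0.0000 -1.0000 0.0000
    outer loop
      vertex 0.000 0.000 0.000
      vertex 19.474 0.000 15.979
      vertex 0.000 0.000 15.979
    endloop
  endfacet
  facet normal 0.0000 1.0000 0.0000
    outer loop
      vertex 19.474 17.022 15.979
      vertex 19.474 17.022 0.000
      vertex 0.000 17.022 0.000
    endloop
  endfacet
  facet normal 0.0000 1.0000 0.0000
    outer loop
      vertex 0.000 17.022 15.979
      vertex 19.474 17.022 15.979
      vertex 0.000 17.022 0.000
    endloop
  endfacet
  facet normal -1.0000 0.0000 0.0000
    outer loop
      vertex 0.000 17.022 15.979
      vertex 0.000 17.022 0.000
      vertex 0.000 0.000 0.000
    endloop
  endfacet
  facet normal -1.0000 0.0000 0.0000
    outer loop
      vertex 0.000 0.000 15.979
      vertex 0.000 17.022 15.979
      vertex 0.000 0.000 0.000
    endloop
  endfacet
  facet normal 1.0000 0.0000 0.0000
    outer loop
      vertex 19.474 0.000 0.000
      vertex 19.474 17.022 0.000
      vertex 19.474 17.022 15.979
    endloop
  endfacet
  facet normal 1.0000 0.0000 0.0000
    outer loop
      vertex 19.474 0.000 0.000
      vertex 19.474 17.022 15.979
      vertex 19.474 0.000 15.979
    endloop
  endfacet
endsolid part

The G0 Z moves step by Δz≈3.196 mm. Every layer's G1 loop is the same polygon, so the solid is a straight extrusion of it from z=0 to z≈16. Closing with flat bottom and top caps and triangulating gives 12 facets — a rectangular box, roughly 19.5 × 17 mm footprint and 16 mm tall.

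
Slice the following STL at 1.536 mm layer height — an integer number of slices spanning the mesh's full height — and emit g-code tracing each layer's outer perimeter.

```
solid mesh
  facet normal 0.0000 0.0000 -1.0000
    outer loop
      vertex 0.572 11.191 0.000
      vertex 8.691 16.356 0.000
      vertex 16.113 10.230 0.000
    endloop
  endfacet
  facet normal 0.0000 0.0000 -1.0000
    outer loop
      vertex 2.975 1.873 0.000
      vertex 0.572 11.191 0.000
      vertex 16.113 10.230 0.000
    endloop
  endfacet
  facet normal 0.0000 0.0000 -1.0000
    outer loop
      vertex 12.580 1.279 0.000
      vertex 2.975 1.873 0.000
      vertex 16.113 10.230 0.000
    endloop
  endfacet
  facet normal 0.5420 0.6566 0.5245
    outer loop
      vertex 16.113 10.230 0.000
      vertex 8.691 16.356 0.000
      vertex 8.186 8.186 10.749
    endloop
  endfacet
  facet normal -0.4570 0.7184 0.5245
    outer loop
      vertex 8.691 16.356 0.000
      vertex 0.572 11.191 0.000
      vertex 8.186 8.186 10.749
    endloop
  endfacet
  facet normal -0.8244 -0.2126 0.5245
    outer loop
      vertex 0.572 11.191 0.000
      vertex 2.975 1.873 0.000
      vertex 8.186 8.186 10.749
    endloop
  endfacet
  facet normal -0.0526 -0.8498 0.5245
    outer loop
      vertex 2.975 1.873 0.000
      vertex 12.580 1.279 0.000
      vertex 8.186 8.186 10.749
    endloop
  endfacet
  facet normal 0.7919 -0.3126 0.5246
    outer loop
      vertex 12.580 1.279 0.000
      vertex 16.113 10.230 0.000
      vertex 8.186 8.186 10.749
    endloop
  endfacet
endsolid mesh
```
; perimeter-only toolpath
G21 ; units = mm
G90 ; absolute positioning
G28 ; home
; layer 1
G0 Z1.536
G0 X14.981 Y9.938
G1 X8.619 Y15.189
G1 X1.660 Y10.762
G1 X3.719 Y2.775
G1 X11.952 Y2.266
G1 X14.981 Y9.938
; layer 2
G0 Z3.071
G0 X13.848 Y9.646
G1 X8.547 Y14.022
G1 X2.747 Y10.332
G1 X4.464 Y3.677
G1 X11.325 Y3.252
G1 X13.848 Y9.646
; layer 3
G0 Z4.607
G0 X12.716 Y9.354
G1 X8.475 Y12.855
G1 X3.835 Y9.903
G1 X5.208 Y4.579
G1 X10.697 Y4.239
G1 X12.716 Y9.354
; layer 4
G0 Z6.142
G0 X11.583 Y9.062
G1 X8.402 Y11.687
G1 X4.923 Y9.474
G1 X5.953 Y5.480
G1 X10.069 Y5.226
G1 X11.583 Y9.062
; layer 5
G0 Z7.678
G0 X10.451 Y8.770
G1 X8.330 Y10.520
G1 X6.011 Y9.045
G1 X6.697 Y6.382
G1 X9.441 Y6.213
G1 X10.451 Y8.770
; layer 6
G0 Z9.213
G0 X9.318 Y8.478
G1 X8.258 Y9.353
G1 X7.098 Y8.615
G1 X7.442 Y7.284
G1 X8.814 Y7.199
G1 X9.318 Y8.478
M2 ; end

The solid is a regular 5-sided pyramid, base circumscribed radius ≈ 8.19 mm, apex at z ≈ 10.7 mm. Slicing at Δz = 1.536 mm — 7 equal slices spanning the solid's height, so layer i sits at z = i·h/7 — gives 6 non-empty perimeters. Each is a 5-segment closed polygon; G0 lifts to the layer z and rapids to the start vertex, then G1 traces the edges. The cross-section shrinks linearly with z (the slice at the apex is degenerate and omitted).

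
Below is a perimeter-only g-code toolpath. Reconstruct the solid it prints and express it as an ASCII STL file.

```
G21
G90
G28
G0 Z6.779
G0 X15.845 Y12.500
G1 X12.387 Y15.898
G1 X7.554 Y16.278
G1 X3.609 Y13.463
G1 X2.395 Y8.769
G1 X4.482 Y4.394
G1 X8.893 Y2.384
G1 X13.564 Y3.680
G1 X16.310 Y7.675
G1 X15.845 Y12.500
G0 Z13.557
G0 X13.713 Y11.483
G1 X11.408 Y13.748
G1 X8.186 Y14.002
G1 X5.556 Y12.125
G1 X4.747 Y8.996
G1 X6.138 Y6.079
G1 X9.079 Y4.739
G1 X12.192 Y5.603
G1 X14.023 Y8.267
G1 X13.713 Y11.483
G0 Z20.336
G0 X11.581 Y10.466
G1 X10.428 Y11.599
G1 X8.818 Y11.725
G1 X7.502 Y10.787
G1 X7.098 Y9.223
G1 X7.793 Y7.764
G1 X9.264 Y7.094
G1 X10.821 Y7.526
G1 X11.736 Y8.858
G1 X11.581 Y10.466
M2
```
solid part
  facet normal 0.0000 0.0000 -1.0000
    outer loop
      vertex 6.923 18.554 0.000
      vertex 13.367 18.047 0.000
      vertex 17.977 13.517 0.000
    endloop
  endfacet
  facet normal 0.0000 0.0000 -1.0000
    outer loop
      vertex 1.662 14.801 0.000
      vertex 6.923 18.554 0.000
      vertex 17.977 13.517 0.000
    endloop
  endfacet
  facet normal 0.0000 0.0000 -1.0000
    outer loop
      vertex 0.044 8.543 0.000
      vertex 1.662 14.801 0.000
      vertex 17.977 13.517 0.000
    endloop
  endfacet
  facet normal 0.0000 0.0000 -1.0000
    outer loop
      vertex 2.826 2.709 0.000
      vertex 0.044 8.543 0.000
      vertex 17.977 13.517 0.000
    endloop
  endfacet
  facet normal 0.0000 0.0000 -1.0000
    outer loop
      vertex 8.708 0.029 0.000
      vertex 2.826 2.709 0.000
      vertex 17.977 13.517 0.000
    endloop
  endfacet
  facet normal 0.0000 0.0000 -1.0000
    outer loop
      vertex 14.936 1.757 0.000
      vertex 8.708 0.029 0.000
      vertex 17.977 13.517 0.000
    endloop
  endfacet
  facet normal 0.0000 0.0000 -1.0000
    outer loop
      vertex 18.597 7.084 0.000
      vertex 14.936 1.757 0.000
      vertex 17.977 13.517 0.000
    endloop
  endfacet
  facet normal 0.6661 0.6779 0.3112
    outer loop
      vertex 17.977 13.517 0.000
      vertex 13.367 18.047 0.000
      vertex 9.449 9.449 27.115
    endloop
  endfacet
  facet normal 0.0745 0.9474 0.3112
    outer loop
      vertex 13.367 18.047 0.000
      vertex 6.923 18.554 0.000
      vertex 9.449 9.449 27.115
    endloop
  endfacet
  facet normal -0.5519 0.7737 0.3112
    outer loop
      vertex 6.923 18.554 0.000
      vertex 1.662 14.801 0.000
      vertex 9.449 9.449 27.115
    endloop
  endfacet
  facet normal -0.9201 0.2379 0.3112
    outer loop
      vertex 1.662 14.801 0.000
      vertex 0.044 8.543 0.000
      vertex 9.449 9.449 27.115
    endloop
  endfacet
  facet normal -0.8578 -0.4091 0.3112
    outer loop
      vertex 0.044 8.543 0.000
      vertex 2.826 2.709 0.000
      vertex 9.449 9.449 27.115
    endloop
  endfacet
  facet normal -0.3940 -0.8648 0.3112
    outer loop
      vertex 2.826 2.709 0.000
      vertex 8.708 0.029 0.000
      vertex 9.449 9.449 27.115
    endloop
  endfacet
  facet normal 0.2541 -0.9158 0.3112
    outer loop
      vertex 8.708 0.029 0.000
      vertex 14.936 1.757 0.000
      vertex 9.449 9.449 27.115
    endloop
  endfacet
  facet normal 0.7832 -0.5383 0.3112
    outer loop
      vertex 14.936 1.757 0.000
      vertex 18.597 7.084 0.000
      vertex 9.449 9.449 27.115
    endloop
  endfacet
  facet normal 0.9460 0.0912 0.3112
    outer loop
      vertex 18.597 7.084 0.000
      vertex 17.977 13.517 0.000
      vertex 9.449 9.449 27.115
    endloop
  endfacet
endsolid part

The G0 Z moves step by Δz≈6.779 mm. The G1 loops shrink linearly with z, so the solid tapers from its base footprint up to z≈27.1. Closing with a flat bottom cap and the tapered top and triangulating gives 16 facets — a regular 9-sided pyramid, base circumscribed radius ≈ 9.45 mm, apex at z ≈ 27.1 mm.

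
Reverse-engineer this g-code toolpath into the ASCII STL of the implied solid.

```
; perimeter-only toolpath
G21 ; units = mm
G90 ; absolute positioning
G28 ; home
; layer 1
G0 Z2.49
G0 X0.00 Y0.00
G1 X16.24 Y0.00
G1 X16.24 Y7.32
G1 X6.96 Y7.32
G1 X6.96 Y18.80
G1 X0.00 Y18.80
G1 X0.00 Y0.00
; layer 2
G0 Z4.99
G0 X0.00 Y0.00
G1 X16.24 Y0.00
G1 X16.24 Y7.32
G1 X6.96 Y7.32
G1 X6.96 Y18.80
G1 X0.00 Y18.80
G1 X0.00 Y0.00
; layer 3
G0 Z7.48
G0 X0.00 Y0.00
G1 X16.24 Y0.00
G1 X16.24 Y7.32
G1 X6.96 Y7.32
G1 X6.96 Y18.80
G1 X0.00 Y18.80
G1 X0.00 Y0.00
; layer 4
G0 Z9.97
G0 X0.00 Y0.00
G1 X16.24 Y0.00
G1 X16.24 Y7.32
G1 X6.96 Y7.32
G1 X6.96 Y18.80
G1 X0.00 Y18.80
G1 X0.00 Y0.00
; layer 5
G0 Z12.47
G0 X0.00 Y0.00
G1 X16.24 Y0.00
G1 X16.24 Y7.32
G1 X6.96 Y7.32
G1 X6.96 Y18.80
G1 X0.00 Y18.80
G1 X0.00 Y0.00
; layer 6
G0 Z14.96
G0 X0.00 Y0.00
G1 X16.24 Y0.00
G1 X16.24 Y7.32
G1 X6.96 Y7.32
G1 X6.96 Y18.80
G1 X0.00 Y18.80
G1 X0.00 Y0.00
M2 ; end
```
solid part
  facet normal 0.0000 0.0000 -1.0000
    outer loop
      vertex 16.24 7.32 0.00
      vertex 16.24 0.00 0.00
      vertex 0.00 0.00 0.00
    endloop
  endfacet
  facet normal 0.0000 0.0000 -1.0000
    outer loop
      vertex 6.96 7.32 0.00
      vertex 16.24 7.32 0.00
      vertex 0.00 0.00 0.00
    endloop
  endfacet
  facet normal 0.0000 0.0000 -1.0000
    outer loop
      vertex 6.96 18.80 0.00
      vertex 6.96 7.32 0.00
      vertex 0.00 0.00 0.00
    endloop
  endfacet
  facet normal 0.0000 0.0000 -1.0000
    outer loop
      vertex 0.00 18.80 0.00
      vertex 6.96 18.80 0.00
      vertex 0.00 0.00 0.00
    endloop
  endfacet
  facet normal 0.0000 0.0000 1.0000
    outer loop
      vertex 0.00 0.00 14.96
      vertex 16.24 0.00 14.96
      vertex 16.24 7.32 14.96
    endloop
  endfacet
  facet normal 0.0000 0.0000 1.0000
    outer loop
      vertex 0.00 0.00 14.96
      vertex 16.24 7.32 14.96
      vertex 6.96 7.32 14.96
    endloop
  endfacet
  facet normal 0.0000 0.0000 1.0000
    outer loop
      vertex 0.00 0.00 14.96
      vertex 6.96 7.32 14.96
      vertex 6.96 18.80 14.96
    endloop
  endfacet
  facet normal 0.0000 0.0000 1.0000
    outer loop
      vertex 0.00 0.00 14.96
      vertex 6.96 18.80 14.96
      vertex 0.00 18.80 14.96
    endloop
  endfacet
  facet normal 0.0000 -1.0000 0.0000
    outer loop
      vertex 0.00 0.00 0.00
      vertex 16.24 0.00 0.00
      vertex 16.24 0.00 14.96
    endloop
  endfacet
  facet normal 0.0000 -1.0000 0.0000
    outer loop
      vertex 0.00 0.00 0.00
      vertex 16.24 0.00 14.96
      vertex 0.00 0.00 14.96
    endloop
  endfacet
  facet normal 1.0000 0.0000 0.0000
    outer loop
      vertex 16.24 0.00 0.00
      vertex 16.24 7.32 0.00
      vertex 16.24 7.32 14.96
    endloop
  endfacet
  facet normal 1.0000 0.0000 0.0000
    outer loop
      vertex 16.24 0.00 0.00
      vertex 16.24 7.32 14.96
      vertex 16.24 0.00 14.96
    endloop
  endfacet
  facet normal 0.0000 1.0000 0.0000
    outer loop
      vertex 16.24 7.32 0.00
      vertex 6.96 7.32 0.00
      vertex 6.96 7.32 14.96
    endloop
  endfacet
  facet normal 0.0000 1.0000 0.0000
    outer loop
      vertex 16.24 7.32 0.00
      vertex 6.96 7.32 14.96
      vertex 16.24 7.32 14.96
    endloop
  endfacet
  facet normal 1.0000 0.0000 0.0000
    outer loop
      vertex 6.96 7.32 0.00
      vertex 6.96 18.80 0.00
      vertex 6.96 18.80 14.96
    endloop
  endfacet
  facet normal 1.0000 0.0000 0.0000
    outer loop
      vertex 6.96 7.32 0.00
      vertex 6.96 18.80 14.96
      vertex 6.96 7.32 14.96
    endloop
  endfacet
  facet normal 0.0000 1.0000 0.0000
    outer loop
      vertex 6.96 18.80 0.00
      vertex 0.00 18.80 0.00
      vertex 0.00 18.80 14.96
    endloop
  endfacet
  facet normal 0.0000 1.0000 0.0000
    outer loop
      vertex 6.96 18.80 0.00
      vertex 0.00 18.80 14.96
      vertex 6.96 18.80 14.96
    endloop
  endfacet
  facet normal -1.0000 0.0000 0.0000
    outer loop
      vertex 0.00 18.80 0.00
      vertex 0.00 0.00 0.00
      vertex 0.00 0.00 14.96
    endloop
  endfacet
  facet normal -1.0000 0.0000 0.0000
    outer loop
      vertex 0.00 18.80 0.00
      vertex 0.00 0.00 14.96
      vertex 0.00 18.80 14.96
    endloop
  endfacet
endsolid part

The G0 Z moves step by Δz≈2.49 mm. Every layer's G1 loop is the same polygon, so the solid is a straight extrusion of it from z=0 to z≈15. Closing with flat bottom and top caps and triangulating gives 20 facets — an L-shaped prism: outer 16.2 × 18.8 mm, arm thicknesses ≈ 7.32 mm (horizontal) and 6.96 mm (vertical), extruded 15 mm in z.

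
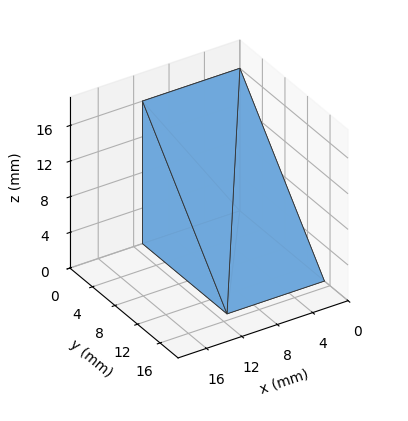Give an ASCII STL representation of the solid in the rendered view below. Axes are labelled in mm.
Reading the render: the shape is a wedge (ramp): 11 × 15 mm base, rising to 16 mm along the y=0 edge and sloping linearly to z=0 at y=15 (dimensions read to the nearest mm from the axis ticks). For the STL, each face is triangulated and given an outward normal.

solid part
  facet normal 0.0000 0.0000 -1.0000
    outer loop
      vertex 11.0 15.0 0.0
      vertex 11.0 0.0 0.0
      vertex 0.0 0.0 0.0
    endloop
  endfacet
  facet normal 0.0000 0.0000 -1.0000
    outer loop
      vertex 0.0 15.0 0.0
      vertex 11.0 15.0 0.0
      vertex 0.0 0.0 0.0
    endloop
  endfacet
  facet normal 0.0000 -1.0000 0.0000
    outer loop
      vertex 0.0 0.0 0.0
      vertex 11.0 0.0 0.0
      vertex 11.0 0.0 16.0
    endloop
  endfacet
  facet normal 0.0000 -1.0000 0.0000
    outer loop
      vertex 0.0 0.0 0.0
      vertex 11.0 0.0 16.0
      vertex 0.0 0.0 16.0
    endloop
  endfacet
  facet normal 0.0000 0.7295 0.6839
    outer loop
      vertex 0.0 0.0 16.0
      vertex 11.0 0.0 16.0
      vertex 11.0 15.0 0.0
    endloop
  endfacet
  facet normal 0.0000 0.7295 0.6839
    outer loop
      vertex 0.0 0.0 16.0
      vertex 11.0 15.0 0.0
      vertex 0.0 15.0 0.0
    endloop
  endfacet
  facet normal -1.0000 0.0000 0.0000
    outer loop
      vertex 0.0 0.0 16.0
      vertex 0.0 15.0 0.0
      vertex 0.0 0.0 0.0
    endloop
  endfacet
  facet normal 1.0000 0.0000 0.0000
    outer loop
      vertex 11.0 0.0 0.0
      vertex 11.0 15.0 0.0
      vertex 11.0 0.0 16.0
    endloop
  endfacet
endsolid part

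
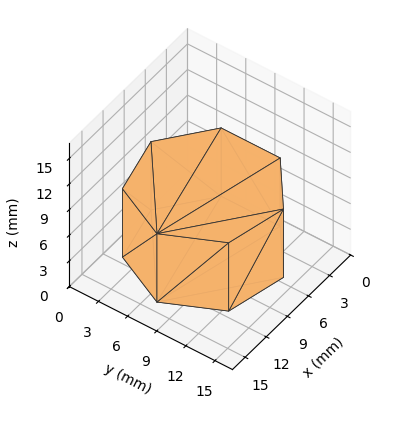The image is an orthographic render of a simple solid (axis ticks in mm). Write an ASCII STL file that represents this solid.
Reading the render: the shape is a regular 7-sided prism (a cylinder approximated with 7 flat sides), circumscribed radius ≈ 7 mm, height ≈ 8 mm (dimensions read to the nearest mm from the axis ticks). For the STL, each face is triangulated and given an outward normal.

solid part
  facet normal 0.0000 0.0000 -1.0000
    outer loop
      vertex 5.44 13.82 0.00
      vertex 11.36 12.47 0.00
      vertex 14.00 7.00 0.00
    endloop
  endfacet
  facet normal 0.0000 0.0000 -1.0000
    outer loop
      vertex 0.69 10.04 0.00
      vertex 5.44 13.82 0.00
      vertex 14.00 7.00 0.00
    endloop
  endfacet
  facet normal 0.0000 0.0000 -1.0000
    outer loop
      vertex 0.69 3.96 0.00
      vertex 0.69 10.04 0.00
      vertex 14.00 7.00 0.00
    endloop
  endfacet
  facet normal 0.0000 0.0000 -1.0000
    outer loop
      vertex 5.44 0.18 0.00
      vertex 0.69 3.96 0.00
      vertex 14.00 7.00 0.00
    endloop
  endfacet
  facet normal 0.0000 0.0000 -1.0000
    outer loop
      vertex 11.36 1.53 0.00
      vertex 5.44 0.18 0.00
      vertex 14.00 7.00 0.00
    endloop
  endfacet
  facet normal 0.0000 0.0000 1.0000
    outer loop
      vertex 14.00 7.00 8.00
      vertex 11.36 12.47 8.00
      vertex 5.44 13.82 8.00
    endloop
  endfacet
  facet normal 0.0000 0.0000 1.0000
    outer loop
      vertex 14.00 7.00 8.00
      vertex 5.44 13.82 8.00
      vertex 0.69 10.04 8.00
    endloop
  endfacet
  facet normal 0.0000 0.0000 1.0000
    outer loop
      vertex 14.00 7.00 8.00
      vertex 0.69 10.04 8.00
      vertex 0.69 3.96 8.00
    endloop
  endfacet
  facet normal 0.0000 0.0000 1.0000
    outer loop
      vertex 14.00 7.00 8.00
      vertex 0.69 3.96 8.00
      vertex 5.44 0.18 8.00
    endloop
  endfacet
  facet normal 0.0000 0.0000 1.0000
    outer loop
      vertex 14.00 7.00 8.00
      vertex 5.44 0.18 8.00
      vertex 11.36 1.53 8.00
    endloop
  endfacet
  facet normal 0.9006 0.4347 0.0000
    outer loop
      vertex 14.00 7.00 0.00
      vertex 11.36 12.47 0.00
      vertex 11.36 12.47 8.00
    endloop
  endfacet
  facet normal 0.9006 0.4347 0.0000
    outer loop
      vertex 14.00 7.00 0.00
      vertex 11.36 12.47 8.00
      vertex 14.00 7.00 8.00
    endloop
  endfacet
  facet normal 0.2223 0.9750 0.0000
    outer loop
      vertex 11.36 12.47 0.00
      vertex 5.44 13.82 0.00
      vertex 5.44 13.82 8.00
    endloop
  endfacet
  facet normal 0.2223 0.9750 0.0000
    outer loop
      vertex 11.36 12.47 0.00
      vertex 5.44 13.82 8.00
      vertex 11.36 12.47 8.00
    endloop
  endfacet
  facet normal -0.6227 0.7825 0.0000
    outer loop
      vertex 5.44 13.82 0.00
      vertex 0.69 10.04 0.00
      vertex 0.69 10.04 8.00
    endloop
  endfacet
  facet normal -0.6227 0.7825 0.0000
    outer loop
      vertex 5.44 13.82 0.00
      vertex 0.69 10.04 8.00
      vertex 5.44 13.82 8.00
    endloop
  endfacet
  facet normal -1.0000 0.0000 0.0000
    outer loop
      vertex 0.69 10.04 0.00
      vertex 0.69 3.96 0.00
      vertex 0.69 3.96 8.00
    endloop
  endfacet
  facet normal -1.0000 0.0000 0.0000
    outer loop
      vertex 0.69 10.04 0.00
      vertex 0.69 3.96 8.00
      vertex 0.69 10.04 8.00
    endloop
  endfacet
  facet normal -0.6227 -0.7825 0.0000
    outer loop
      vertex 0.69 3.96 0.00
      vertex 5.44 0.18 0.00
      vertex 5.44 0.18 8.00
    endloop
  endfacet
  facet normal -0.6227 -0.7825 0.0000
    outer loop
      vertex 0.69 3.96 0.00
      vertex 5.44 0.18 8.00
      vertex 0.69 3.96 8.00
    endloop
  endfacet
  facet normal 0.2223 -0.9750 0.0000
    outer loop
      vertex 5.44 0.18 0.00
      vertex 11.36 1.53 0.00
      vertex 11.36 1.53 8.00
    endloop
  endfacet
  facet normal 0.2223 -0.9750 0.0000
    outer loop
      vertex 5.44 0.18 0.00
      vertex 11.36 1.53 8.00
      vertex 5.44 0.18 8.00
    endloop
  endfacet
  facet normal 0.9006 -0.4347 0.0000
    outer loop
      vertex 11.36 1.53 0.00
      vertex 14.00 7.00 0.00
      vertex 14.00 7.00 8.00
    endloop
  endfacet
  facet normal 0.9006 -0.4347 0.0000
    outer loop
      vertex 11.36 1.53 0.00
      vertex 14.00 7.00 8.00
      vertex 11.36 1.53 8.00
    endloop
  endfacet
endsolid part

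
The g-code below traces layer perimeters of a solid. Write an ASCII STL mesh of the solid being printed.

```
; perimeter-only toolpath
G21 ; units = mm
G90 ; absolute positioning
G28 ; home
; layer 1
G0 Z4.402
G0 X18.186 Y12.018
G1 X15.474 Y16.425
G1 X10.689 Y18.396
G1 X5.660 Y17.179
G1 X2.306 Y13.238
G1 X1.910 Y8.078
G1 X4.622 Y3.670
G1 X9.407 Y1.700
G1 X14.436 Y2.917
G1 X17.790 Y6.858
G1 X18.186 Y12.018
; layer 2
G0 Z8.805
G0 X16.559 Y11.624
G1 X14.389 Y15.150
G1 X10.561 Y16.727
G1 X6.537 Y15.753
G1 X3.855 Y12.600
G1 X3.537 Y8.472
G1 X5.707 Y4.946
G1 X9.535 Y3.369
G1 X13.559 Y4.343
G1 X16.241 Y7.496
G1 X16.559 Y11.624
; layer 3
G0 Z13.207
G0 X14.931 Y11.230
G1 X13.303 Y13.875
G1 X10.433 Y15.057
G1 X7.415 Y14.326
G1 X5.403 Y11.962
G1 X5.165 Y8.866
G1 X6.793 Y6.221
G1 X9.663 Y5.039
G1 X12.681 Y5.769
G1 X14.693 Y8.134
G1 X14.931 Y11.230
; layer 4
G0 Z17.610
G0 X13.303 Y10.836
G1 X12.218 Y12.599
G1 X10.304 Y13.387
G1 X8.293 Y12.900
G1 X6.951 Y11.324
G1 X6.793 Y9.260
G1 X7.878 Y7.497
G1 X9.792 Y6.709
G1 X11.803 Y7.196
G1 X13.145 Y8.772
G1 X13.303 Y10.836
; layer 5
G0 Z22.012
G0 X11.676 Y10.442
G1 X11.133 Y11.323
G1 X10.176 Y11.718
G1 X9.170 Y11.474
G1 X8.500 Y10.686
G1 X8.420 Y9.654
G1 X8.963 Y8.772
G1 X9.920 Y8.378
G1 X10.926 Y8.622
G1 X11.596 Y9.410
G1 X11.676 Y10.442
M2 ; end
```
solid part
  facet normal 0.0000 0.0000 -1.0000
    outer loop
      vertex 10.817 20.066 0.000
      vertex 16.559 17.701 0.000
      vertex 19.814 12.412 0.000
    endloop
  endfacet
  facet normal 0.0000 0.0000 -1.0000
    outer loop
      vertex 4.782 18.605 0.000
      vertex 10.817 20.066 0.000
      vertex 19.814 12.412 0.000
    endloop
  endfacet
  facet normal 0.0000 0.0000 -1.0000
    outer loop
      vertex 0.758 13.876 0.000
      vertex 4.782 18.605 0.000
      vertex 19.814 12.412 0.000
    endloop
  endfacet
  facet normal 0.0000 0.0000 -1.0000
    outer loop
      vertex 0.282 7.684 0.000
      vertex 0.758 13.876 0.000
      vertex 19.814 12.412 0.000
    endloop
  endfacet
  facet normal 0.0000 0.0000 -1.0000
    outer loop
      vertex 3.537 2.395 0.000
      vertex 0.282 7.684 0.000
      vertex 19.814 12.412 0.000
    endloop
  endfacet
  facet normal 0.0000 0.0000 -1.0000
    outer loop
      vertex 9.279 0.030 0.000
      vertex 3.537 2.395 0.000
      vertex 19.814 12.412 0.000
    endloop
  endfacet
  facet normal 0.0000 0.0000 -1.0000
    outer loop
      vertex 15.314 1.491 0.000
      vertex 9.279 0.030 0.000
      vertex 19.814 12.412 0.000
    endloop
  endfacet
  facet normal 0.0000 0.0000 -1.0000
    outer loop
      vertex 19.338 6.220 0.000
      vertex 15.314 1.491 0.000
      vertex 19.814 12.412 0.000
    endloop
  endfacet
  facet normal 0.8008 0.4929 0.3402
    outer loop
      vertex 19.814 12.412 0.000
      vertex 16.559 17.701 0.000
      vertex 10.048 10.048 26.415
    endloop
  endfacet
  facet normal 0.3581 0.8695 0.3402
    outer loop
      vertex 16.559 17.701 0.000
      vertex 10.817 20.066 0.000
      vertex 10.048 10.048 26.415
    endloop
  endfacet
  facet normal -0.2213 0.9140 0.3402
    outer loop
      vertex 10.817 20.066 0.000
      vertex 4.782 18.605 0.000
      vertex 10.048 10.048 26.415
    endloop
  endfacet
  facet normal -0.7162 0.6094 0.3402
    outer loop
      vertex 4.782 18.605 0.000
      vertex 0.758 13.876 0.000
      vertex 10.048 10.048 26.415
    endloop
  endfacet
  facet normal -0.9376 0.0721 0.3402
    outer loop
      vertex 0.758 13.876 0.000
      vertex 0.282 7.684 0.000
      vertex 10.048 10.048 26.415
    endloop
  endfacet
  facet normal -0.8008 -0.4929 0.3402
    outer loop
      vertex 0.282 7.684 0.000
      vertex 3.537 2.395 0.000
      vertex 10.048 10.048 26.415
    endloop
  endfacet
  facet normal -0.3581 -0.8695 0.3402
    outer loop
      vertex 3.537 2.395 0.000
      vertex 9.279 0.030 0.000
      vertex 10.048 10.048 26.415
    endloop
  endfacet
  facet normal 0.2213 -0.9140 0.3402
    outer loop
      vertex 9.279 0.030 0.000
      vertex 15.314 1.491 0.000
      vertex 10.048 10.048 26.415
    endloop
  endfacet
  facet normal 0.7162 -0.6094 0.3402
    outer loop
      vertex 15.314 1.491 0.000
      vertex 19.338 6.220 0.000
      vertex 10.048 10.048 26.415
    endloop
  endfacet
  facet normal 0.9376 -0.0721 0.3402
    outer loop
      vertex 19.338 6.220 0.000
      vertex 19.814 12.412 0.000
      vertex 10.048 10.048 26.415
    endloop
  endfacet
endsolid part

The G0 Z moves step by Δz≈4.402 mm. The G1 loops shrink linearly with z, so the solid tapers from its base footprint up to z≈26.4. Closing with a flat bottom cap and the tapered top and triangulating gives 18 facets — a regular 10-sided pyramid, base circumscribed radius ≈ 10 mm, apex at z ≈ 26.4 mm.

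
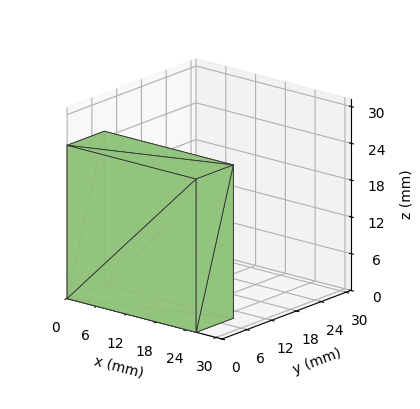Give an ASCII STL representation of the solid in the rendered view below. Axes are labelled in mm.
Reading the render: the shape is a rectangular box, roughly 26 × 9 mm footprint and 25 mm tall (dimensions read to the nearest mm from the axis ticks). For the STL, each face is triangulated and given an outward normal.

solid part
  facet normal 0.0000 0.0000 -1.0000
    outer loop
      vertex 26.000 9.000 0.000
      vertex 26.000 0.000 0.000
      vertex 0.000 0.000 0.000
    endloop
  endfacet
  facet normal 0.0000 0.0000 -1.0000
    outer loop
      vertex 0.000 9.000 0.000
      vertex 26.000 9.000 0.000
      vertex 0.000 0.000 0.000
    endloop
  endfacet
  facet normal 0.0000 0.0000 1.0000
    outer loop
      vertex 0.000 0.000 25.000
      vertex 26.000 0.000 25.000
      vertex 26.000 9.000 25.000
    endloop
  endfacet
  facet normal 0.0000 0.0000 1.0000
    outer loop
      vertex 0.000 0.000 25.000
      vertex 26.000 9.000 25.000
      vertex 0.000 9.000 25.000
    endloop
  endfacet
  facet normal 0.0000 -1.0000 0.0000
    outer loop
      vertex 0.000 0.000 0.000
      vertex 26.000 0.000 0.000
      vertex 26.000 0.000 25.000
    endloop
  endfacet
  facet normal 0.0000 -1.0000 0.0000
    outer loop
      vertex 0.000 0.000 0.000
      vertex 26.000 0.000 25.000
      vertex 0.000 0.000 25.000
    endloop
  endfacet
  facet normal 0.0000 1.0000 0.0000
    outer loop
      vertex 26.000 9.000 25.000
      vertex 26.000 9.000 0.000
      vertex 0.000 9.000 0.000
    endloop
  endfacet
  facet normal 0.0000 1.0000 0.0000
    outer loop
      vertex 0.000 9.000 25.000
      vertex 26.000 9.000 25.000
      vertex 0.000 9.000 0.000
    endloop
  endfacet
  facet normal -1.0000 0.0000 0.0000
    outer loop
      vertex 0.000 9.000 25.000
      vertex 0.000 9.000 0.000
      vertex 0.000 0.000 0.000
    endloop
  endfacet
  facet normal -1.0000 0.0000 0.0000
    outer loop
      vertex 0.000 0.000 25.000
      vertex 0.000 9.000 25.000
      vertex 0.000 0.000 0.000
    endloop
  endfacet
  facet normal 1.0000 0.0000 0.0000
    outer loop
      vertex 26.000 0.000 0.000
      vertex 26.000 9.000 0.000
      vertex 26.000 9.000 25.000
    endloop
  endfacet
  facet normal 1.0000 0.0000 0.0000
    outer loop
      vertex 26.000 0.000 0.000
      vertex 26.000 9.000 25.000
      vertex 26.000 0.000 25.000
    endloop
  endfacet
endsolid part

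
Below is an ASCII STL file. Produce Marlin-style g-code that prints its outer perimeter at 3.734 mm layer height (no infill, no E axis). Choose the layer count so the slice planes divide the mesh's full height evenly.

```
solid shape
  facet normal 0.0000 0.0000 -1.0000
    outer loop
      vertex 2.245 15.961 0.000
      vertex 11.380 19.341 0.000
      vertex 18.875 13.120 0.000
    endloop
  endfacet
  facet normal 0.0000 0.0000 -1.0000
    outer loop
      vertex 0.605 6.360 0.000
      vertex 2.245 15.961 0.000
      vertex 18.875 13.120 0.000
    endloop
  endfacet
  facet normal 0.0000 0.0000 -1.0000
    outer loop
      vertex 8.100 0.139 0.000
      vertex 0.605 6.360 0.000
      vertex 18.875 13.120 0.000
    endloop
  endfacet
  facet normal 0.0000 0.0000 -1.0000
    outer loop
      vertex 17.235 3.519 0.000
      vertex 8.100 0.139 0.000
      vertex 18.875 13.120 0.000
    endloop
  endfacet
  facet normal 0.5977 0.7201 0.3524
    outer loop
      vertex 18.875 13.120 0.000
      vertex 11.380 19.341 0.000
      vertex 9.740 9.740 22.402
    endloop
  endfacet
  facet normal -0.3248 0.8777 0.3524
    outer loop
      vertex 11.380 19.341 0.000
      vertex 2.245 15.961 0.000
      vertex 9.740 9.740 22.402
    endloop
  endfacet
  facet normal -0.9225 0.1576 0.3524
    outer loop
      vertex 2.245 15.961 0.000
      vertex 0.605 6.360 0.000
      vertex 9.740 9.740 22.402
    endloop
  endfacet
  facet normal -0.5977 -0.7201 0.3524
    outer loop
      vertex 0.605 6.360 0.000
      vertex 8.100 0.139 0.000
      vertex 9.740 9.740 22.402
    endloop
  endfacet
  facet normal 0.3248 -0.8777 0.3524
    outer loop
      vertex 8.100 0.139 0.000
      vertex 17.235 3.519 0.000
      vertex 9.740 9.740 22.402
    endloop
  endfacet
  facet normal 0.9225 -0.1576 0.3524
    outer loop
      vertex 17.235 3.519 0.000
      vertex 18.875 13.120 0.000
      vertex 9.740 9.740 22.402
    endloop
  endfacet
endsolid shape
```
; perimeter-only toolpath
G21 ; units = mm
G90 ; absolute positioning
G28 ; home
; layer 1
G0 Z3.734
G0 X17.352 Y12.557
G1 X11.107 Y17.741
G1 X3.494 Y14.924
G1 X2.127 Y6.923
G1 X8.373 Y1.739
G1 X15.986 Y4.556
G1 X17.352 Y12.557
; layer 2
G0 Z7.467
G0 X15.830 Y11.993
G1 X10.833 Y16.141
G1 X4.743 Y13.887
G1 X3.650 Y7.487
G1 X8.647 Y3.339
G1 X14.737 Y5.593
G1 X15.830 Y11.993
; layer 3
G0 Z11.201
G0 X14.308 Y11.430
G1 X10.560 Y14.541
G1 X5.992 Y12.851
G1 X5.173 Y8.050
G1 X8.920 Y4.939
G1 X13.488 Y6.630
G1 X14.308 Y11.430
; layer 4
G0 Z14.935
G0 X12.785 Y10.867
G1 X10.287 Y12.940
G1 X7.242 Y11.814
G1 X6.695 Y8.613
G1 X9.193 Y6.540
G1 X12.238 Y7.666
G1 X12.785 Y10.867
; layer 5
G0 Z18.668
G0 X11.262 Y10.303
G1 X10.013 Y11.340
G1 X8.491 Y10.777
G1 X8.217 Y9.177
G1 X9.467 Y8.140
G1 X10.989 Y8.703
G1 X11.262 Y10.303
M2 ; end

The solid is a regular 6-sided pyramid, base circumscribed radius ≈ 9.74 mm, apex at z ≈ 22.4 mm. Slicing at Δz = 3.734 mm — 6 equal slices spanning the solid's height, so layer i sits at z = i·h/6 — gives 5 non-empty perimeters. Each is a 6-segment closed polygon; G0 lifts to the layer z and rapids to the start vertex, then G1 traces the edges. The cross-section shrinks linearly with z (the slice at the apex is degenerate and omitted).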